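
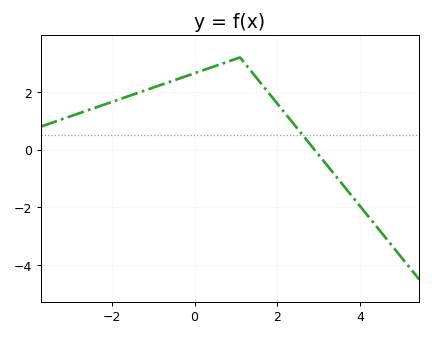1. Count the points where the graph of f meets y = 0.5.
1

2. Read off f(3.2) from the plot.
-0.6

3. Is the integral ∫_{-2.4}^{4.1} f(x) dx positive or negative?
positive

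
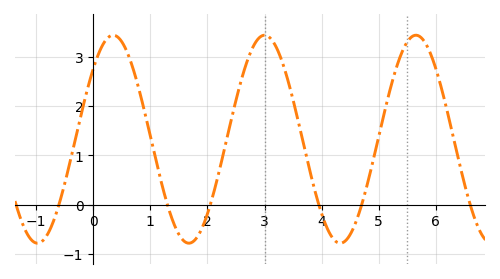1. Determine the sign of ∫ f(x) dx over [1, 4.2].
positive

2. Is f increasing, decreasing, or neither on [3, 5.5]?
neither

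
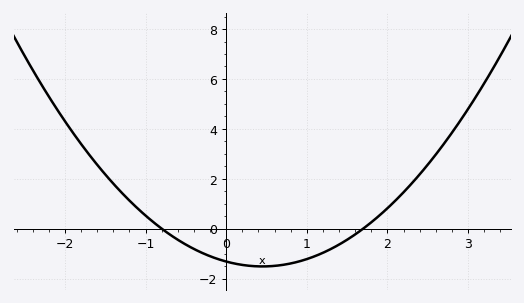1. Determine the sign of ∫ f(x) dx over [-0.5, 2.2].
negative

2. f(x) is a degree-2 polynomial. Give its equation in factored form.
y = 0.97(x + 0.8)(x - 1.7)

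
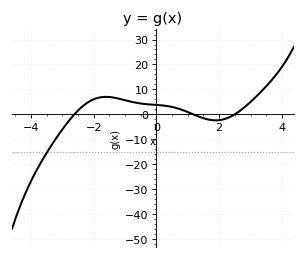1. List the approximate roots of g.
-2.6, 1.2, 2.6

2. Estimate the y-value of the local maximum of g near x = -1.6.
7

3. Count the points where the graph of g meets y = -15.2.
1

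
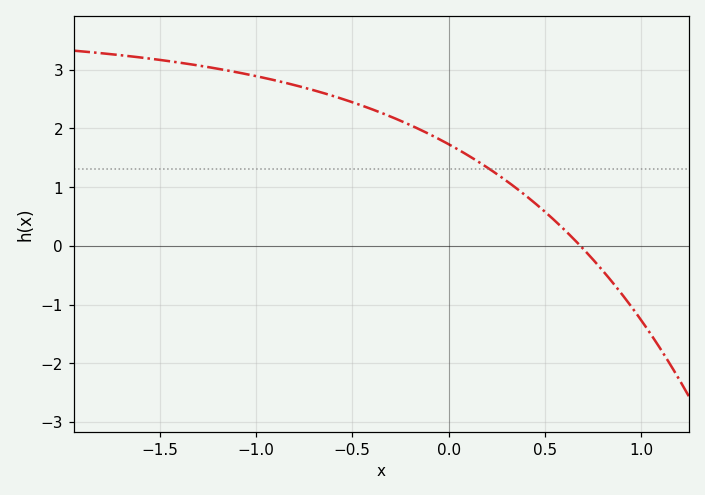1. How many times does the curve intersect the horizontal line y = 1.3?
1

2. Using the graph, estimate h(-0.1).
1.9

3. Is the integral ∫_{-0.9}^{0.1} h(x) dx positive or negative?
positive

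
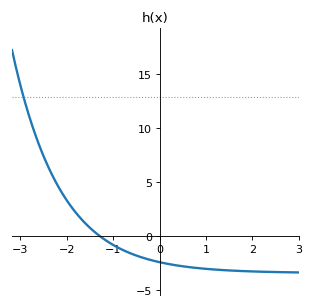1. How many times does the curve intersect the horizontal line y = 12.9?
1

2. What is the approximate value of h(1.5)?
-3.19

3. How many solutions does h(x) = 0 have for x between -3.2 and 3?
1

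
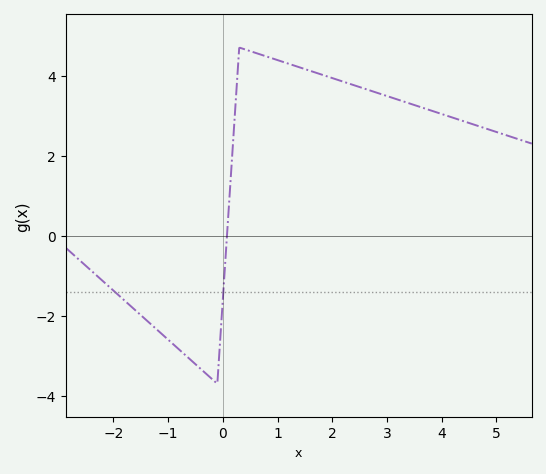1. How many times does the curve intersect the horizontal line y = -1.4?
2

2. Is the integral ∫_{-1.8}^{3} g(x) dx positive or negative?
positive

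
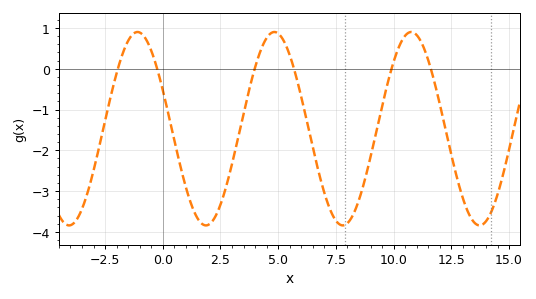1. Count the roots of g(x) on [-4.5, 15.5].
6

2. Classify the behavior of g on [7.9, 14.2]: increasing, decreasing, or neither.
neither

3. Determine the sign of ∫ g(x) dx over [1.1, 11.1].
negative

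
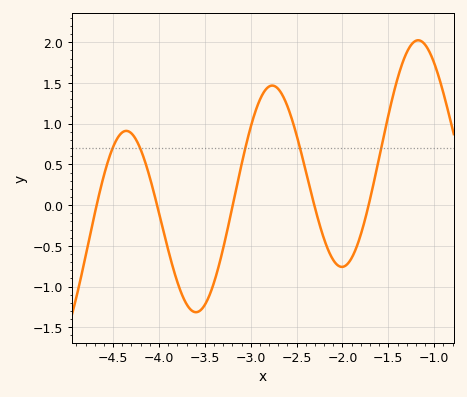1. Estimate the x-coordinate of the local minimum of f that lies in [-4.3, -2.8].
-3.6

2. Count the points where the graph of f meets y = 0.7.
5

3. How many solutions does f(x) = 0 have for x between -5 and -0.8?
5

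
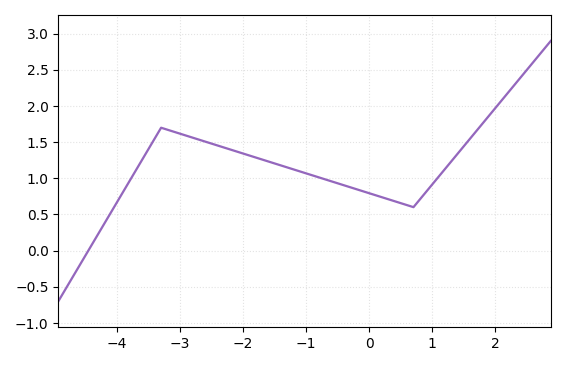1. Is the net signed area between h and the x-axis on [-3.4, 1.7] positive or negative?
positive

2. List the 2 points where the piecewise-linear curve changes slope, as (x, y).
(-3.3, 1.7); (0.7, 0.6)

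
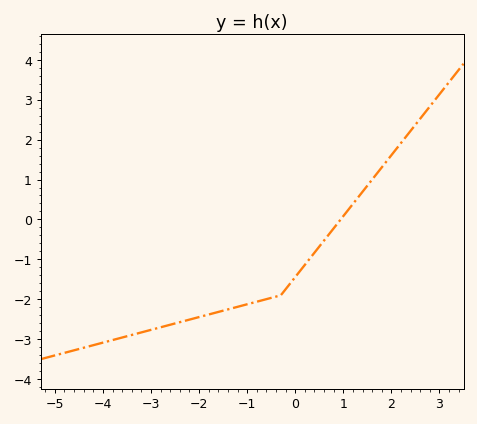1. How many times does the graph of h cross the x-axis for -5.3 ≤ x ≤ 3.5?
1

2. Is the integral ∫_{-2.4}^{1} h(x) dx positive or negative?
negative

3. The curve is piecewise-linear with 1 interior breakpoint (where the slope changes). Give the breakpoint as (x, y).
(-0.3, -1.9)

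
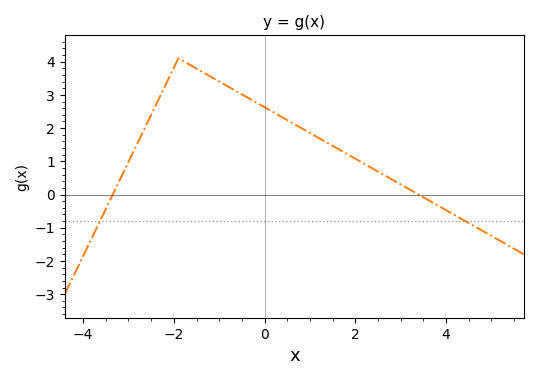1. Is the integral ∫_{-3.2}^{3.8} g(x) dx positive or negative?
positive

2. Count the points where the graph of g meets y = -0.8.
2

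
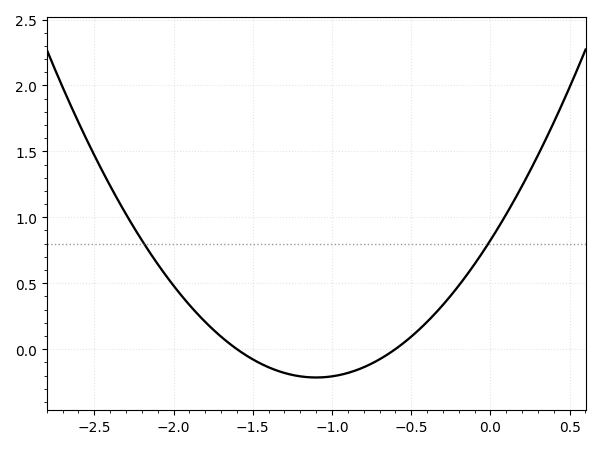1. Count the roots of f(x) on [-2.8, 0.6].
2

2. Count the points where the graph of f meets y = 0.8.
2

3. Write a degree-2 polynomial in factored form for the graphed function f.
y = 0.86(x + 1.6)(x + 0.6)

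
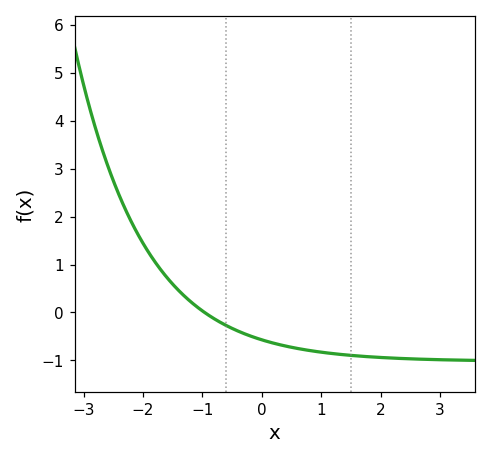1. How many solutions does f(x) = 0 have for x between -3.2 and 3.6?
1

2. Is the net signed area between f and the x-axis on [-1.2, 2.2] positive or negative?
negative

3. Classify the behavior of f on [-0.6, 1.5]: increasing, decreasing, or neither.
decreasing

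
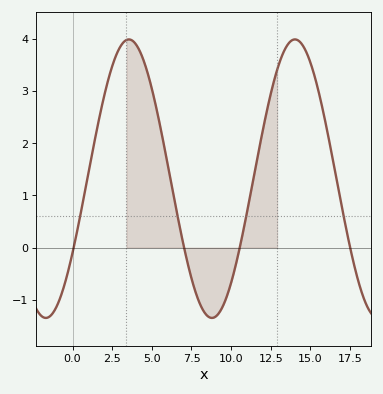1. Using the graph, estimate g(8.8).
-1.35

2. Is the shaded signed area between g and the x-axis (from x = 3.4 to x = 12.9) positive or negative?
positive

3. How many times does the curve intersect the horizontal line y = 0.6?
4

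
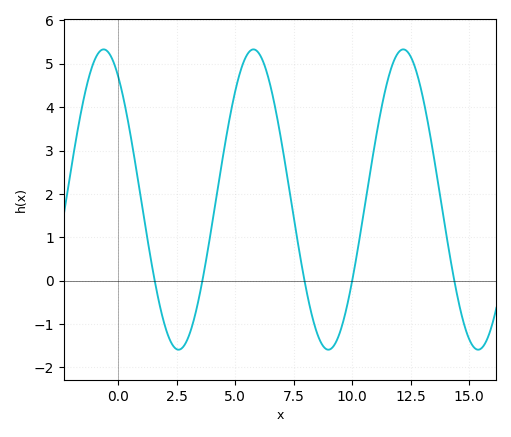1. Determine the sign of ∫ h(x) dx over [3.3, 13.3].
positive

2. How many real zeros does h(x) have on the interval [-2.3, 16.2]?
5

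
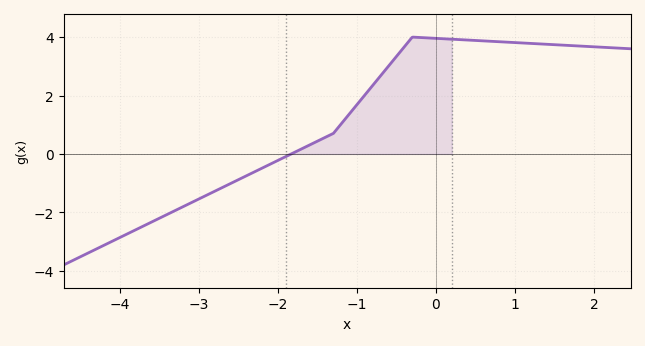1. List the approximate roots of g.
-1.8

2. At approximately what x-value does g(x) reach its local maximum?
-0.3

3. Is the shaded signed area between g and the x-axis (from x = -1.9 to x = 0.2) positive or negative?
positive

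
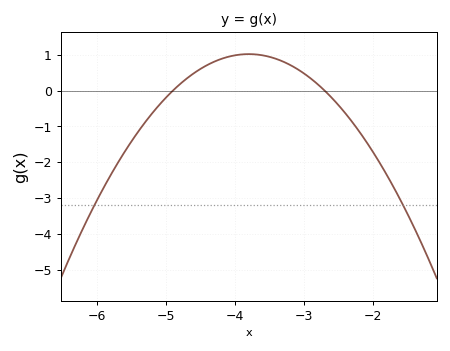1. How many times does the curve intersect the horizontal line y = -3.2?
2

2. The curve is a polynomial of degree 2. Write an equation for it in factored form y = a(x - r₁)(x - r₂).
y = -0.84(x + 4.9)(x + 2.7)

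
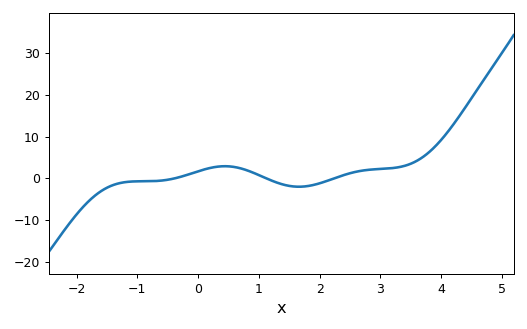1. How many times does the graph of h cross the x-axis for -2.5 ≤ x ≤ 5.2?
3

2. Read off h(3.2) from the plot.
2.45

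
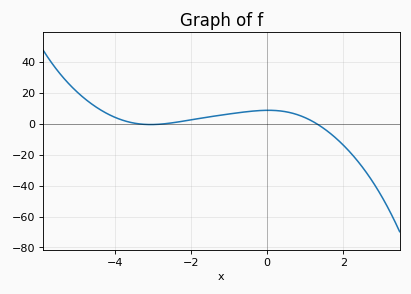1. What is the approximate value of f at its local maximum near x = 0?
8.76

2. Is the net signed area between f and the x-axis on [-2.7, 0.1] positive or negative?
positive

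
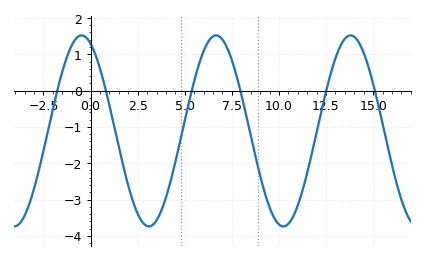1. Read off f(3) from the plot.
-3.7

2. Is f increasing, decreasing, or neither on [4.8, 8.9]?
neither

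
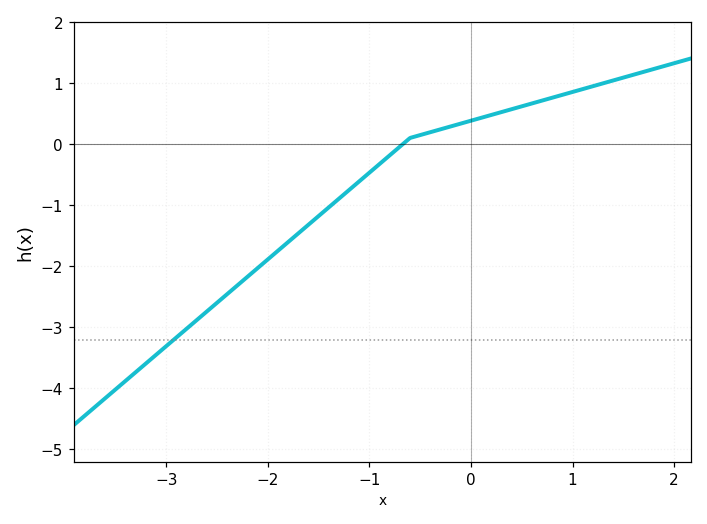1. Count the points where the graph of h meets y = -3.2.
1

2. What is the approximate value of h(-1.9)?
-1.74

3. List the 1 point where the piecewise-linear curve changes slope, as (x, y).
(-0.6, 0.1)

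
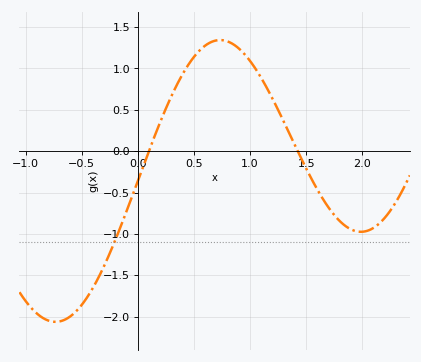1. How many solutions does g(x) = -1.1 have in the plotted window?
1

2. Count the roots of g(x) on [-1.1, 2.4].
2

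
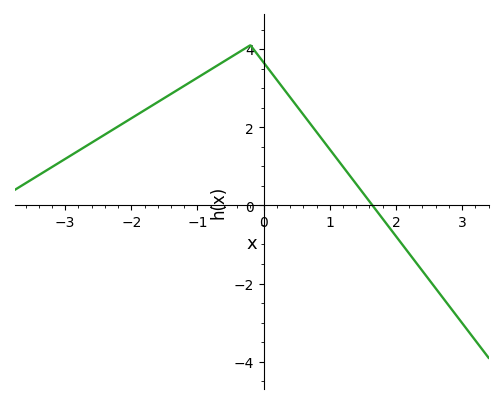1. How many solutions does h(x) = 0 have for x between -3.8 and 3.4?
1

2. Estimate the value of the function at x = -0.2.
4.1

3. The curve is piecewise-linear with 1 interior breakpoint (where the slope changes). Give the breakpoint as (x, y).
(-0.2, 4.1)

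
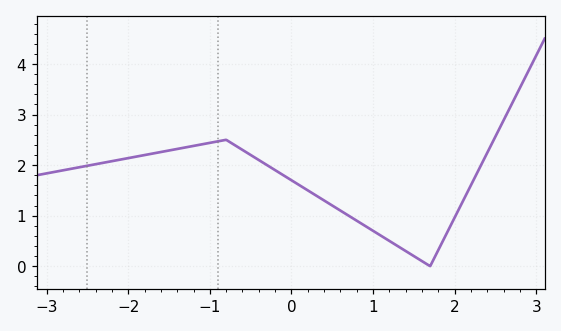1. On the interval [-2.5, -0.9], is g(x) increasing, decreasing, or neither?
increasing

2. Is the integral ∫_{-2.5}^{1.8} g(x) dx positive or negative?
positive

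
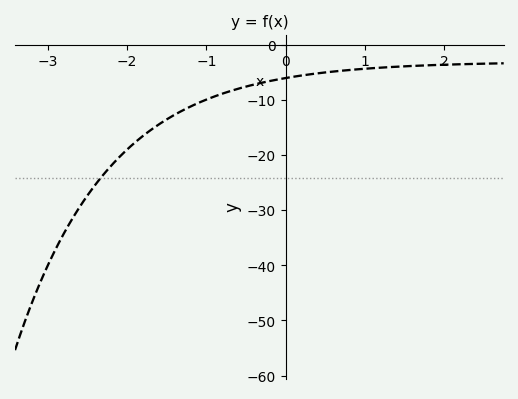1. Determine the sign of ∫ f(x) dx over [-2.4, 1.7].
negative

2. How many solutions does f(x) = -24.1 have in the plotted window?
1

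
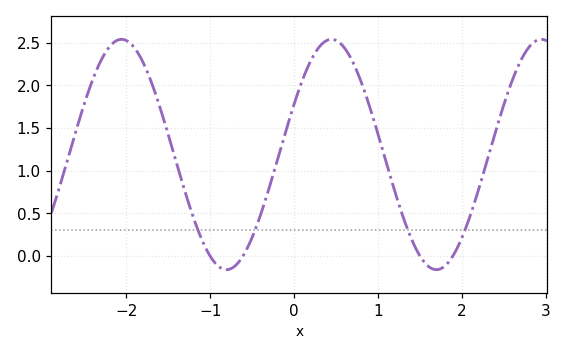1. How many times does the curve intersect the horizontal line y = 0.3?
4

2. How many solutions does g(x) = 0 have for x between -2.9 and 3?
4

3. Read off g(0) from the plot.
1.78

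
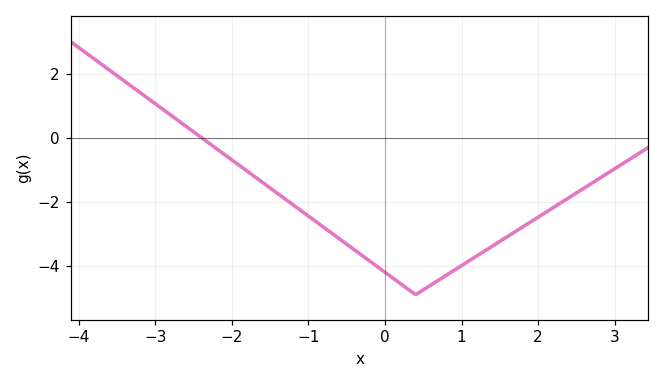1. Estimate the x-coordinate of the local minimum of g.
0.4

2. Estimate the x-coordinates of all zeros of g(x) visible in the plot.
-2.4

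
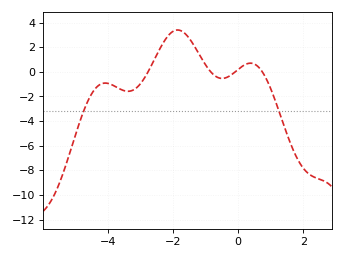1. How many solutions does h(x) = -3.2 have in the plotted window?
2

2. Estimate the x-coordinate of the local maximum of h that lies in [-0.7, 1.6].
0.4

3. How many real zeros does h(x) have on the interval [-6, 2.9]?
4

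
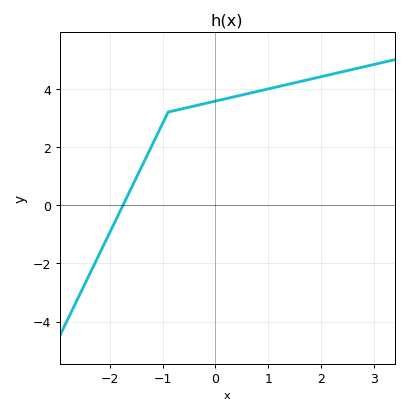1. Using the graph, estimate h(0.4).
3.74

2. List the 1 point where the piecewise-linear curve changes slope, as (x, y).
(-0.9, 3.2)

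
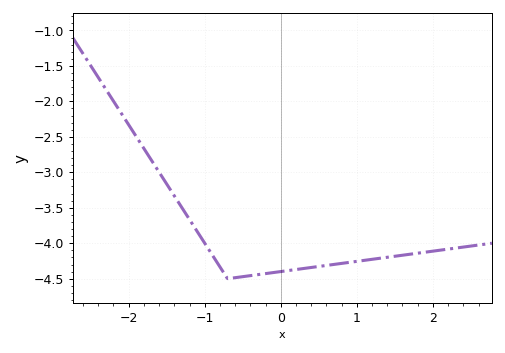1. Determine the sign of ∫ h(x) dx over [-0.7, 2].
negative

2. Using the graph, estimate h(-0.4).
-4.45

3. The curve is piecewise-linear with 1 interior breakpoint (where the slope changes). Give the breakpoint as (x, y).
(-0.7, -4.5)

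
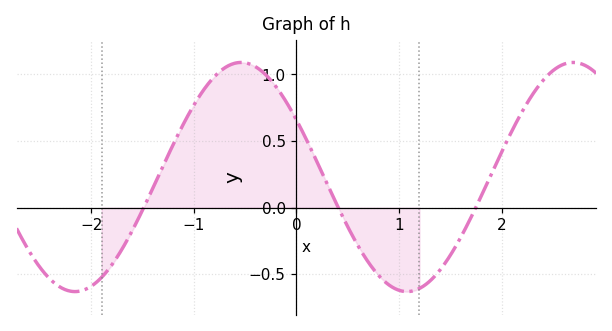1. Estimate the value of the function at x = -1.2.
0.478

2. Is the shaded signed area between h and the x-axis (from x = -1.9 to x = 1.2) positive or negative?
positive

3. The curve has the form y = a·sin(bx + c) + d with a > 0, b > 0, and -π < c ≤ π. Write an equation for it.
y = 0.86sin(1.94x + 2.62) + 0.23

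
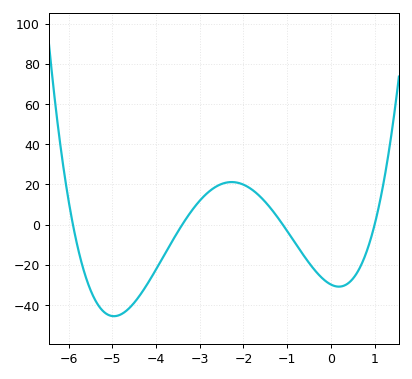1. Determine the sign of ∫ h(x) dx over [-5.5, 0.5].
negative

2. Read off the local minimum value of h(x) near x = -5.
-46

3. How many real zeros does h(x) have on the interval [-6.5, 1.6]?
4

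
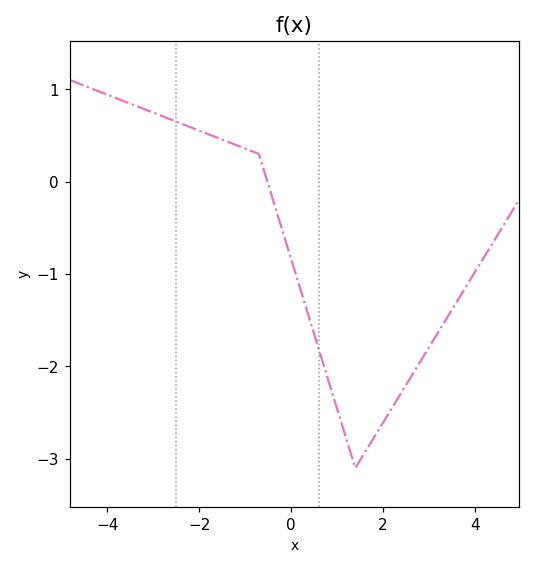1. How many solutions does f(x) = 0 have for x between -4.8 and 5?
1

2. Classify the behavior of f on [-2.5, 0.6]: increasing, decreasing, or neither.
decreasing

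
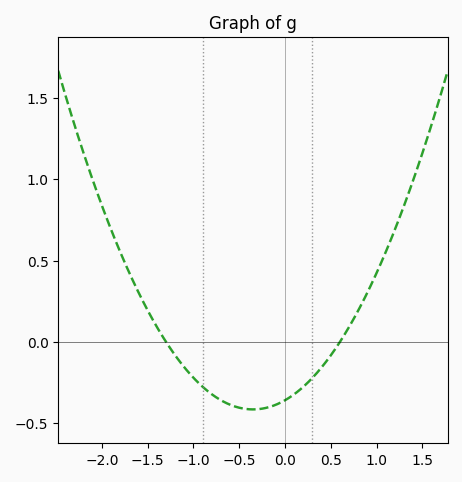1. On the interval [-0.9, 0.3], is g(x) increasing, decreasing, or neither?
neither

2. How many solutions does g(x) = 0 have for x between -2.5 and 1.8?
2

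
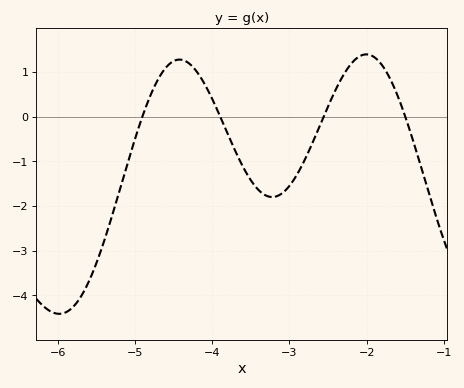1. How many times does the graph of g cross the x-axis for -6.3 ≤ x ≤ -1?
4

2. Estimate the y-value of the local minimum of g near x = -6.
-4.4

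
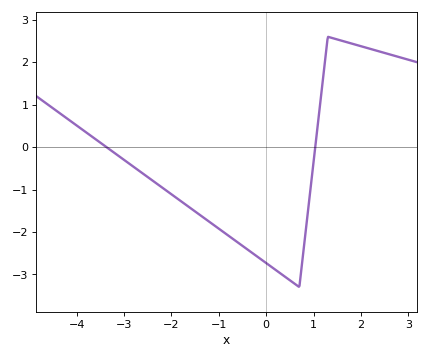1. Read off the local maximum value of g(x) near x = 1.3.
2.6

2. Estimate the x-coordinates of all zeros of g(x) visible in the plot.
-3.4, 1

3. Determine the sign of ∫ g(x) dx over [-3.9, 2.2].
negative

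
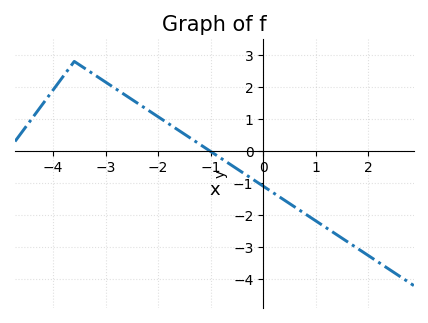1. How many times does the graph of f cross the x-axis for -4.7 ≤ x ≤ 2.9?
1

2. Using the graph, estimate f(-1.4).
0.4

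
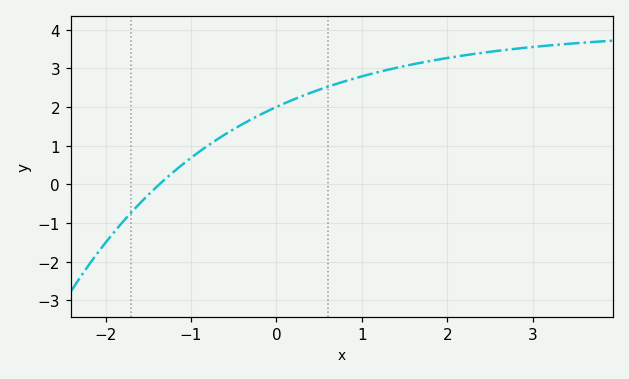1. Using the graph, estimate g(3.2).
3.59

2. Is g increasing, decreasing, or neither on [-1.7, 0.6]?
increasing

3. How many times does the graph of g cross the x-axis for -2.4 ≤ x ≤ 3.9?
1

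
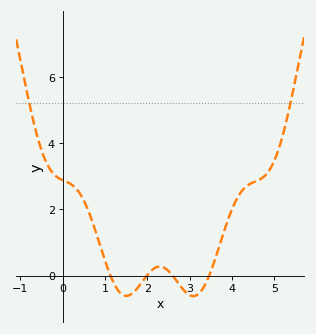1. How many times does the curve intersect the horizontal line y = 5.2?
2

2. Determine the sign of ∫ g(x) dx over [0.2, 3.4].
positive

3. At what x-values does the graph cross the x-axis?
1.13, 1.99, 2.6, 3.46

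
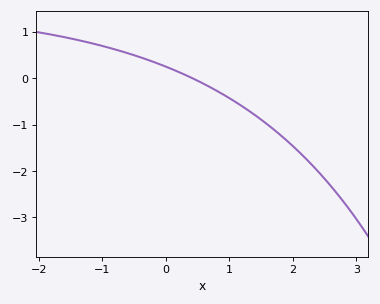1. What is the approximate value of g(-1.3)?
0.797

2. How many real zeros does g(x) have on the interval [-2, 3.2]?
1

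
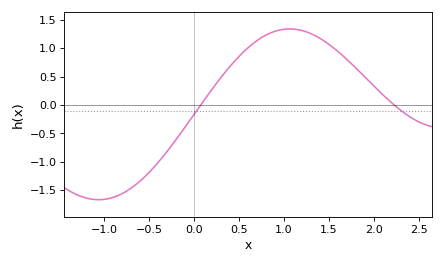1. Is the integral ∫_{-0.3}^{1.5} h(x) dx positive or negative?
positive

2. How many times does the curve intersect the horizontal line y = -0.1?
2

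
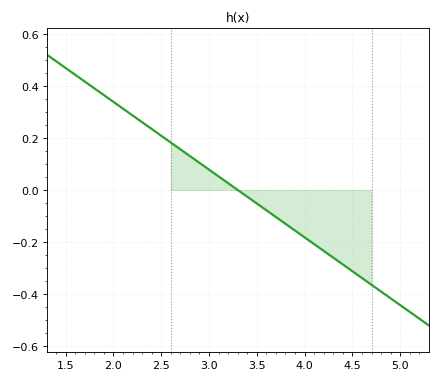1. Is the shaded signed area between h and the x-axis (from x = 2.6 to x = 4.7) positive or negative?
negative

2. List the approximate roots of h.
3.3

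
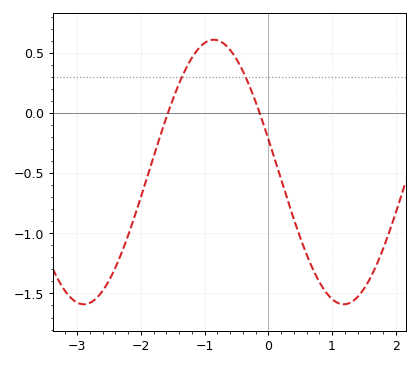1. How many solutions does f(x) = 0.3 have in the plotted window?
2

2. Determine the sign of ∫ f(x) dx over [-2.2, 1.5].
negative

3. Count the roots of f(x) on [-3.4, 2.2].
2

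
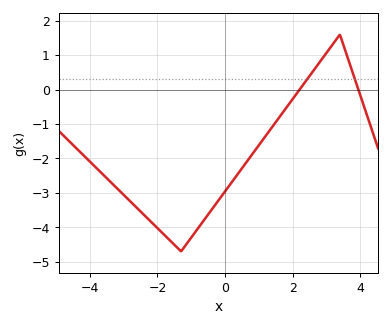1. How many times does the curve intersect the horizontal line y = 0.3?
2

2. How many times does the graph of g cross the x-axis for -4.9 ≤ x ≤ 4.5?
2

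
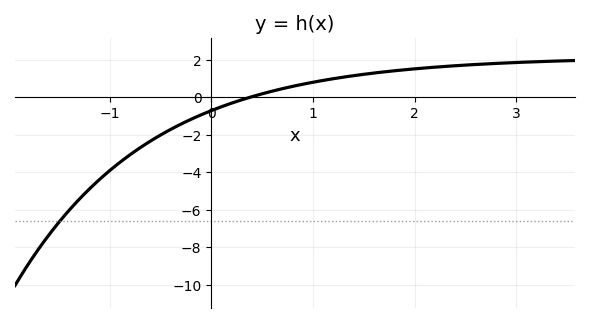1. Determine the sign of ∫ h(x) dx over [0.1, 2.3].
positive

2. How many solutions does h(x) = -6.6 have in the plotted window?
1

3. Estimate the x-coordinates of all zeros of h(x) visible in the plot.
0.4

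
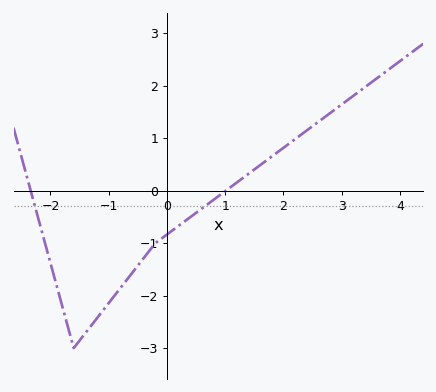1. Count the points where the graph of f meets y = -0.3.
2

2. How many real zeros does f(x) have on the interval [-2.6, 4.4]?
2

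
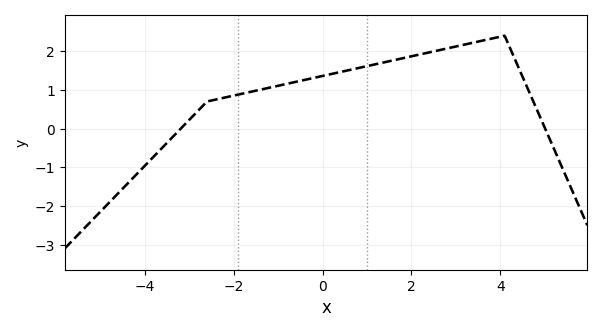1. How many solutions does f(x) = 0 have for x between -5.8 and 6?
2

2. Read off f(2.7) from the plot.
2.04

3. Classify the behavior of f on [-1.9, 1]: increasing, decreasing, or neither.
increasing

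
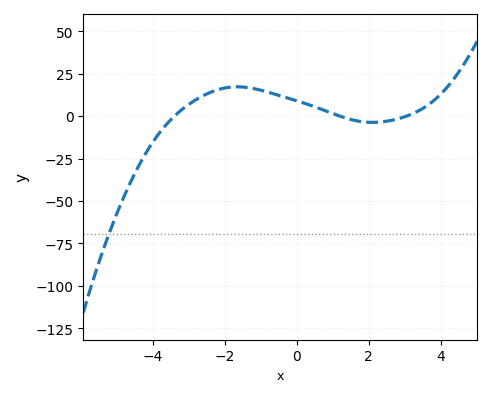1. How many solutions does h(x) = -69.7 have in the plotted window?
1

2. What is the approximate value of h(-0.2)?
10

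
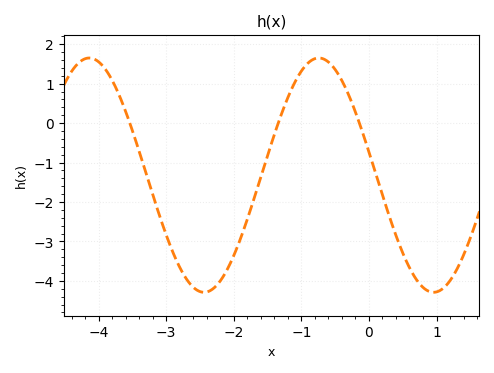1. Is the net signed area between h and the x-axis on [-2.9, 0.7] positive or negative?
negative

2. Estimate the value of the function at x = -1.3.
0.2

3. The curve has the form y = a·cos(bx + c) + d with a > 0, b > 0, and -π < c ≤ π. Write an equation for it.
y = 2.97cos(1.85x + 1.37) - 1.32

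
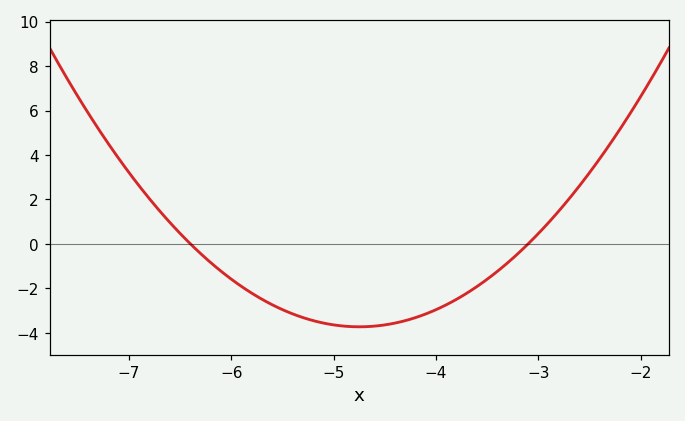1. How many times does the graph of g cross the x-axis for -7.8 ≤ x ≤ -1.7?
2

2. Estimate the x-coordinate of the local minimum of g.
-4.8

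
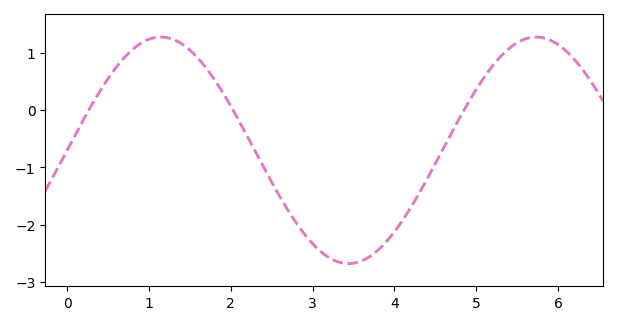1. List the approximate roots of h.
0.3, 2, 4.8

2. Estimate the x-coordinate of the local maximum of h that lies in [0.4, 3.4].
1.1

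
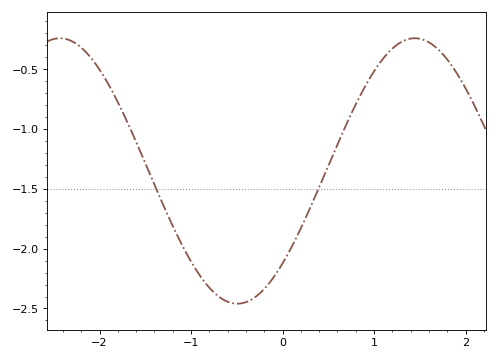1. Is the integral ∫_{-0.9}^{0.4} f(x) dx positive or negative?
negative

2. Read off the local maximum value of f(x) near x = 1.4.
-0.25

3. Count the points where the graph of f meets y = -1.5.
2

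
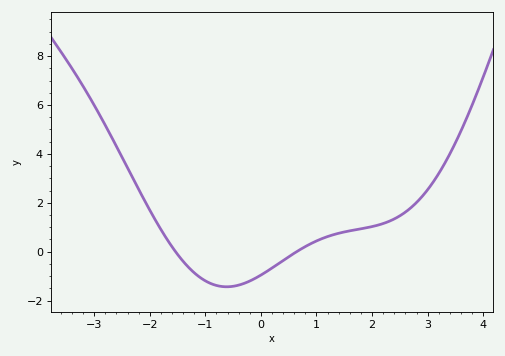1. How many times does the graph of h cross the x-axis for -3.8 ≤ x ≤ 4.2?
2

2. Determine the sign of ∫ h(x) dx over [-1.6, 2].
negative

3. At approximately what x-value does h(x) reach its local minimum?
-0.6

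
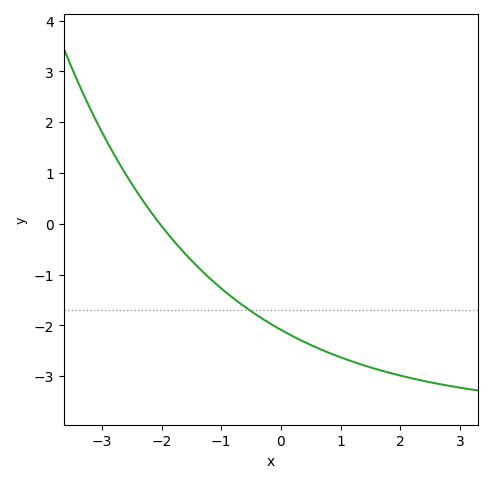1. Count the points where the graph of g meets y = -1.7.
1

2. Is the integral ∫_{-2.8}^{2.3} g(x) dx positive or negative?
negative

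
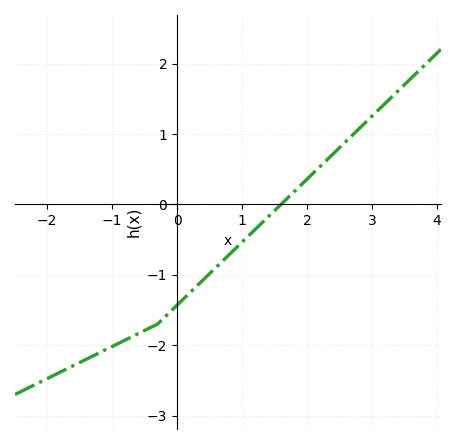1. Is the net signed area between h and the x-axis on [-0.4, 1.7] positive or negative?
negative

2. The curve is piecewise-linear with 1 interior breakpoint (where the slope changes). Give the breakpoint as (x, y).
(-0.3, -1.7)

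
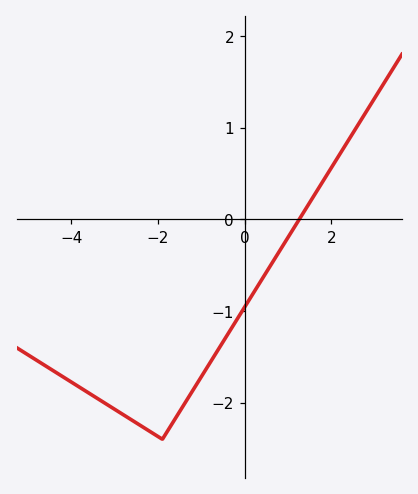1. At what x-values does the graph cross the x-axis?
1.2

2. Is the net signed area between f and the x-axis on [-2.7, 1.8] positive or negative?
negative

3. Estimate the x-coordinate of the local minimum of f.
-2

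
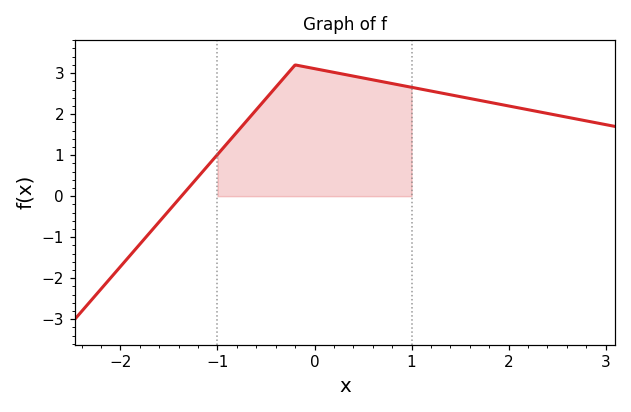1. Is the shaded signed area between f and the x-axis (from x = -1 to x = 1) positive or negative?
positive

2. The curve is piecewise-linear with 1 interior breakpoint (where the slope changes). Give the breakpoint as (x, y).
(-0.2, 3.2)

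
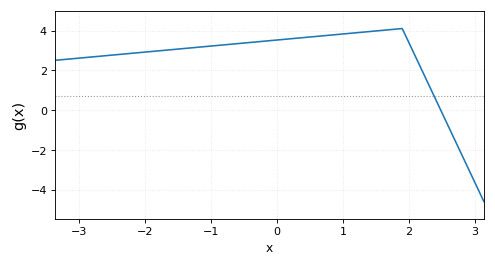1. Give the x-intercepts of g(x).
2.5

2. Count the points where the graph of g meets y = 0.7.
1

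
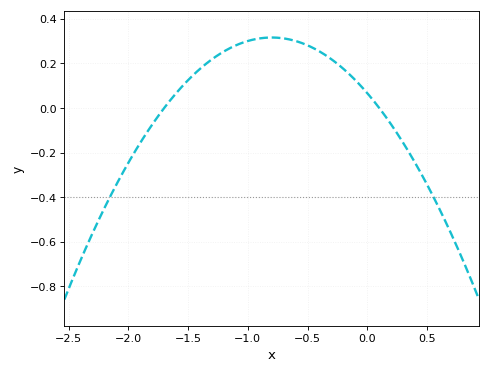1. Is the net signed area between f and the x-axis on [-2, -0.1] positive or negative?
positive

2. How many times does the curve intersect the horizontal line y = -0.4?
2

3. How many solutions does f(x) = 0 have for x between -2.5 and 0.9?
2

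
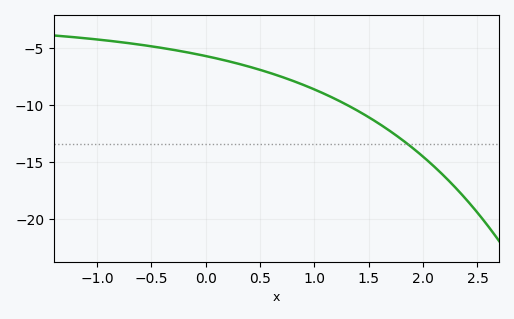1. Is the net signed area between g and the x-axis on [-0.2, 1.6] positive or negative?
negative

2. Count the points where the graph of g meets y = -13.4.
1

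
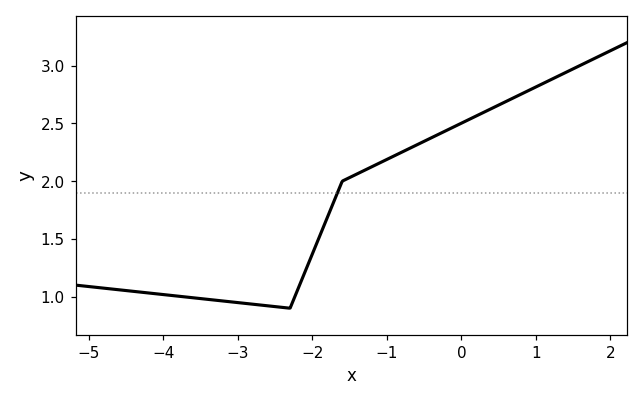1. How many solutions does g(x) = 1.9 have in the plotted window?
1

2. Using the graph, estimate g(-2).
1.35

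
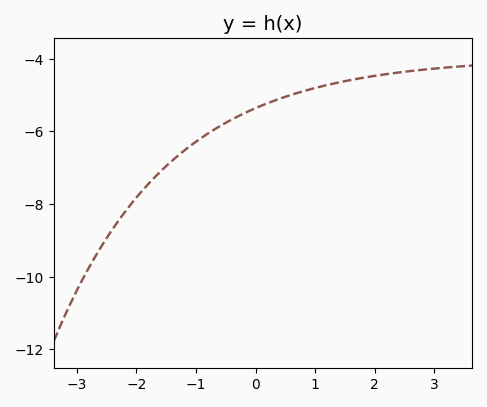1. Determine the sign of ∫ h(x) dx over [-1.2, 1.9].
negative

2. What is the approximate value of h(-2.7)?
-9.4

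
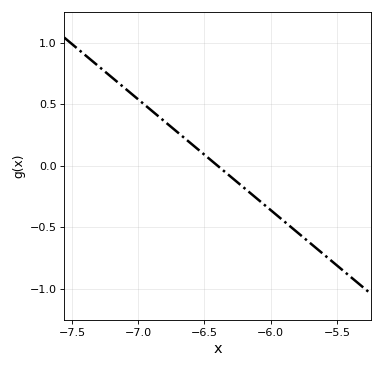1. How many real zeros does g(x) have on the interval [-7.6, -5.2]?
1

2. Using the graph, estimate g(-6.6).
0.2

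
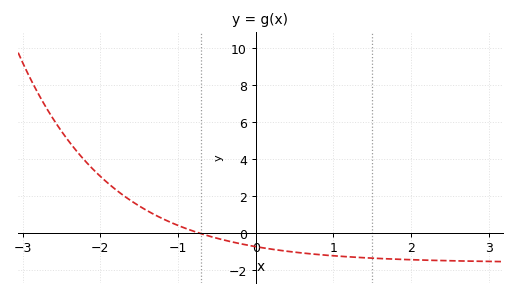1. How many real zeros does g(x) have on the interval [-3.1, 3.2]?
1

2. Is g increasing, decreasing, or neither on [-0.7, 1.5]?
decreasing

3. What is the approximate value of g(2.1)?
-1.44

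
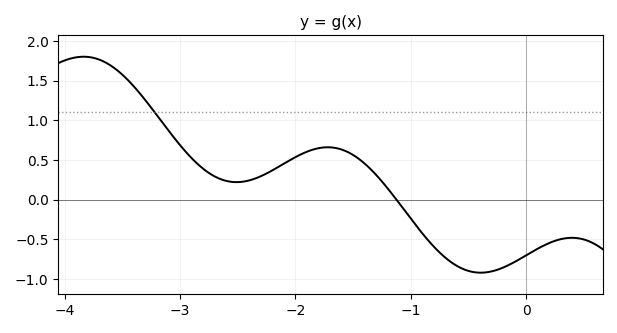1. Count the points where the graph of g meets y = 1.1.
1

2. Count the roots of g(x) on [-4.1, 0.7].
1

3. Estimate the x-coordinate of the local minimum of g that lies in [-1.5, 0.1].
-0.4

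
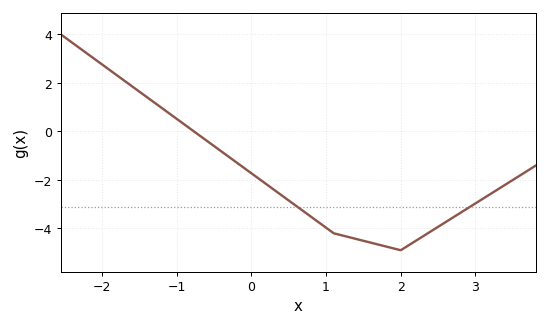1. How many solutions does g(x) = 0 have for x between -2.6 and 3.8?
1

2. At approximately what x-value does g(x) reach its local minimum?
2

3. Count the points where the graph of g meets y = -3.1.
2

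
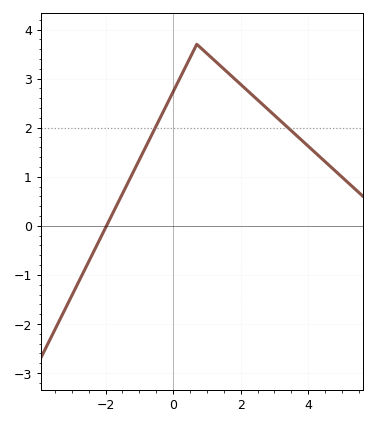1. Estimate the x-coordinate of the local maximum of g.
0.8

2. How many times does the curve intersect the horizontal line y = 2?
2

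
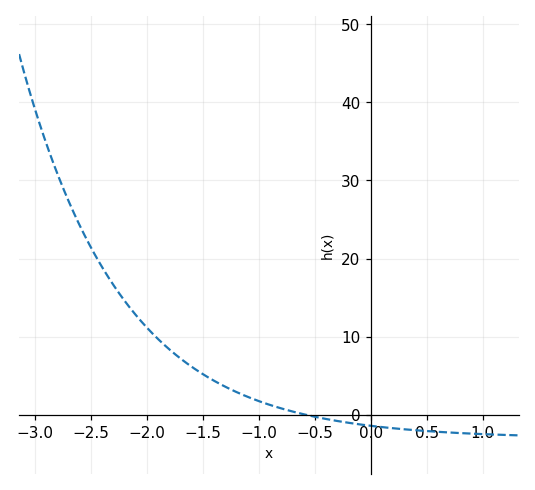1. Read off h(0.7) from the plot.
-2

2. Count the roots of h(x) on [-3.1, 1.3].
1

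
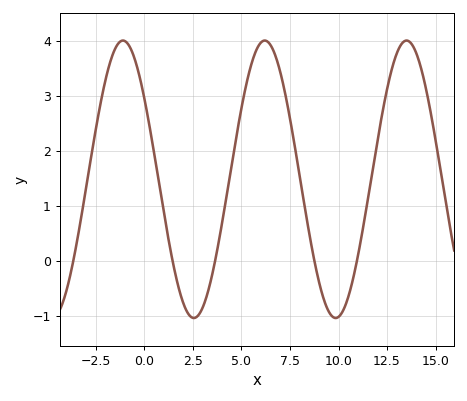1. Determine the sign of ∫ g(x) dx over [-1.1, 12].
positive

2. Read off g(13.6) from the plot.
4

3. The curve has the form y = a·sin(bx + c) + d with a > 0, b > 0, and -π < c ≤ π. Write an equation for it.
y = 2.52sin(0.86x + 2.5) + 1.48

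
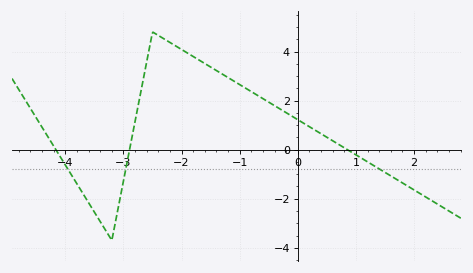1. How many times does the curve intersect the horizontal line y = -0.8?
3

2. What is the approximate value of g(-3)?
-1.2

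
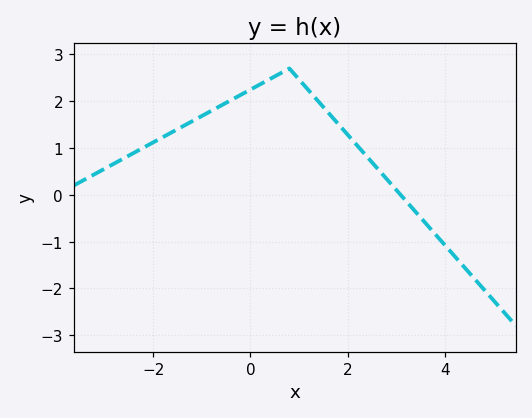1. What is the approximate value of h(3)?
0.1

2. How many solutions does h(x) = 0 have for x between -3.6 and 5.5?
1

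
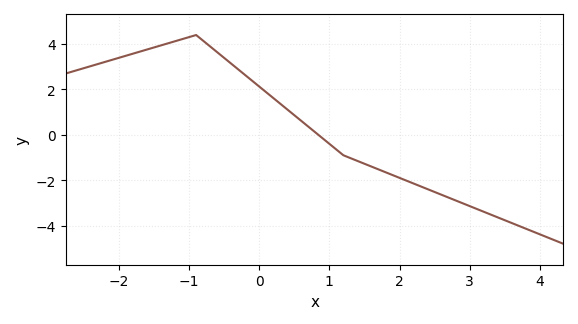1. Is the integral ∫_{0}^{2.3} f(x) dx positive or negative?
negative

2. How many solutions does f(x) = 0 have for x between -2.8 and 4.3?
1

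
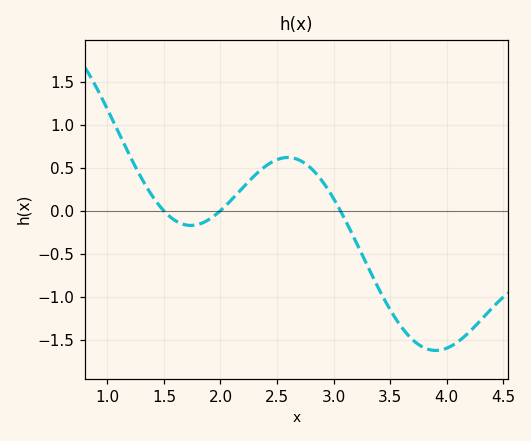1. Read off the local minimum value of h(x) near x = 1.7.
-0.171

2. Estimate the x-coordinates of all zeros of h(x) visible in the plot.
1.5, 2, 3.06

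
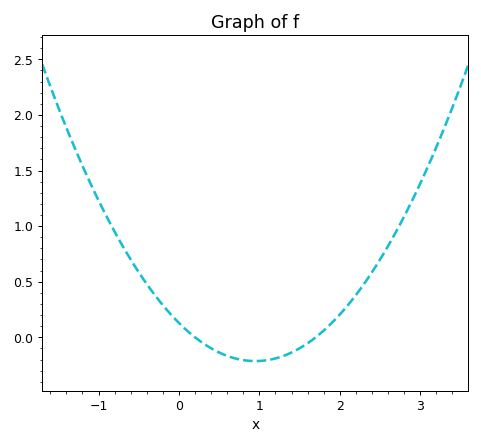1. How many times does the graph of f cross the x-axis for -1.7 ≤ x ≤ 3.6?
2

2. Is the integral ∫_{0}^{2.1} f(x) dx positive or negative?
negative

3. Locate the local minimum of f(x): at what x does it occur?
0.95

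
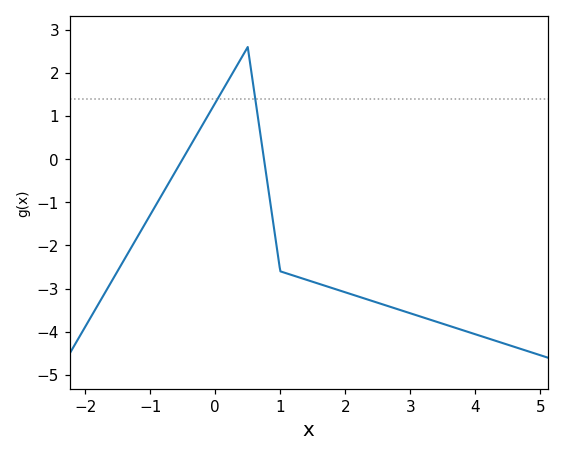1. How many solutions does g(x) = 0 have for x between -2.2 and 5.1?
2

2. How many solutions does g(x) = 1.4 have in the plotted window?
2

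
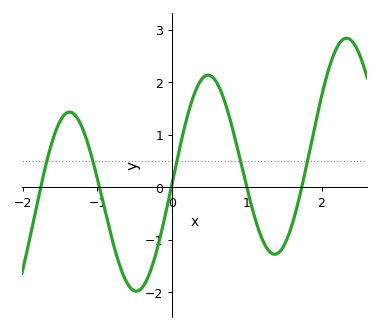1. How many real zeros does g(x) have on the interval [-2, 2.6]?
5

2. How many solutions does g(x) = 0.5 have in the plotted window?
5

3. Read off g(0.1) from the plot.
0.7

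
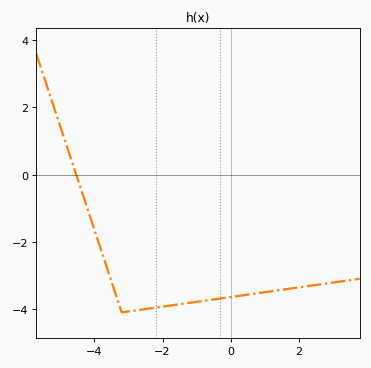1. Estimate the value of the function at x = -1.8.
-3.8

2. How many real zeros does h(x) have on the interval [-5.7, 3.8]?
1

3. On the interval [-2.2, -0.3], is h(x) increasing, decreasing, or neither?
increasing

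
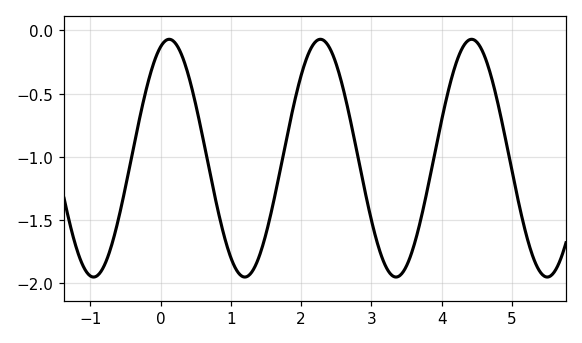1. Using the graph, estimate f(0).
-0.15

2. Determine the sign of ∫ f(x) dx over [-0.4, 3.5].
negative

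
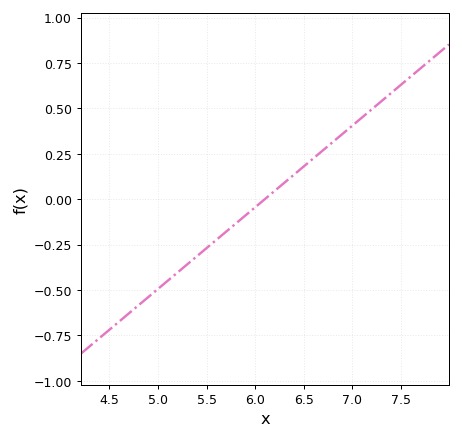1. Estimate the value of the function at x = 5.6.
-0.225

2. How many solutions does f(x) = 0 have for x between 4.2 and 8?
1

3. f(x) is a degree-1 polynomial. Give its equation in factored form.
y = 0.45(x - 6.1)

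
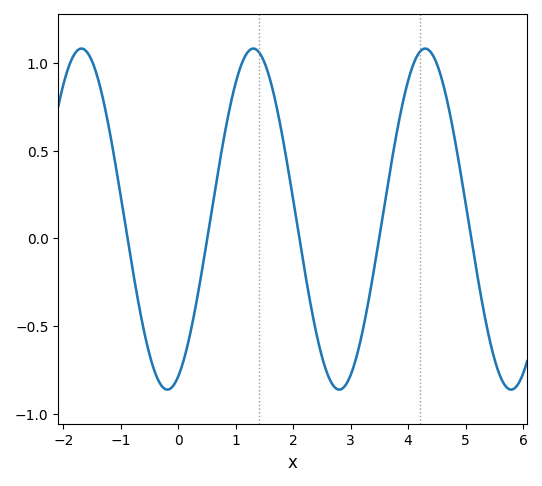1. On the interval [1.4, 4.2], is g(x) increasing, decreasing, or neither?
neither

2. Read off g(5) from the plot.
0.2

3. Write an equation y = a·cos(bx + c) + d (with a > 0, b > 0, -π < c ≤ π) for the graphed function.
y = 0.97cos(2.1x - 2.7) + 0.11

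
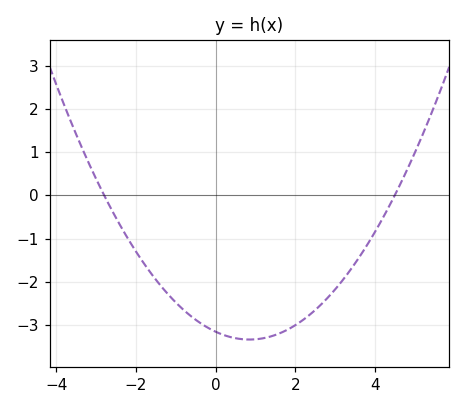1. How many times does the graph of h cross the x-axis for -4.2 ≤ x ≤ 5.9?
2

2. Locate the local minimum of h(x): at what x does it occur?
0.8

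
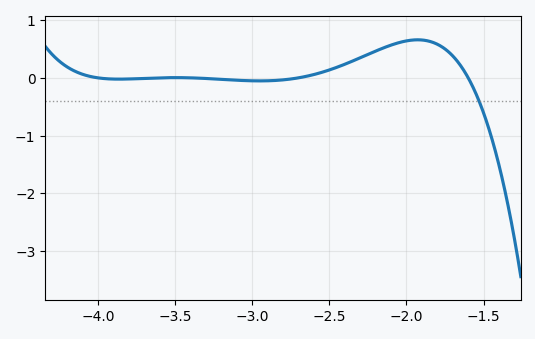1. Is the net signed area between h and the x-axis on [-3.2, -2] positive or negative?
positive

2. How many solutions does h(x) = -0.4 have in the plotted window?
1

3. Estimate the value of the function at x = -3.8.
-0.02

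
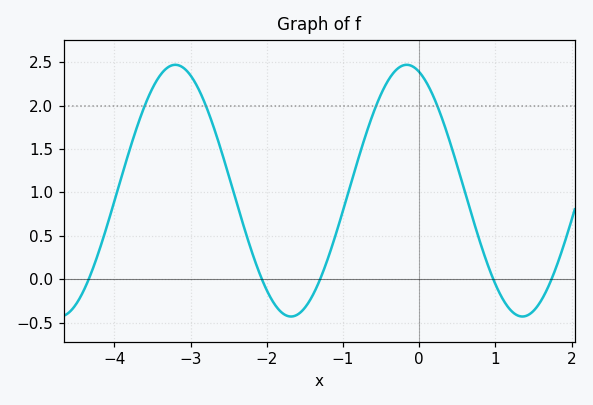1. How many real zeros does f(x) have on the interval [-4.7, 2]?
5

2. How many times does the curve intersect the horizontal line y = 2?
4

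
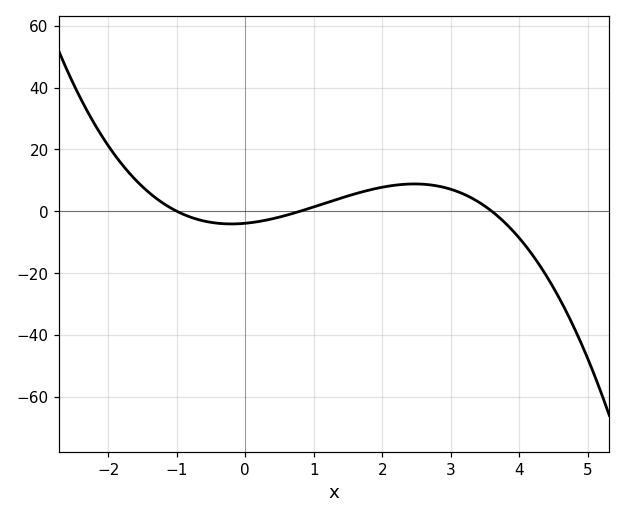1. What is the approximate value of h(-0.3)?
-4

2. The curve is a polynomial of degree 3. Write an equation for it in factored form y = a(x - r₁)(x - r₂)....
y = -1.35(x + 1)(x - 0.8)(x - 3.6)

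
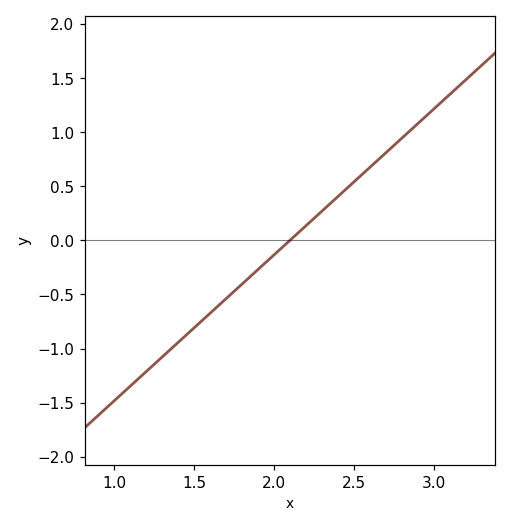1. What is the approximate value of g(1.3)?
-1.08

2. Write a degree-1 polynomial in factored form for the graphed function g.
y = 1.35(x - 2.1)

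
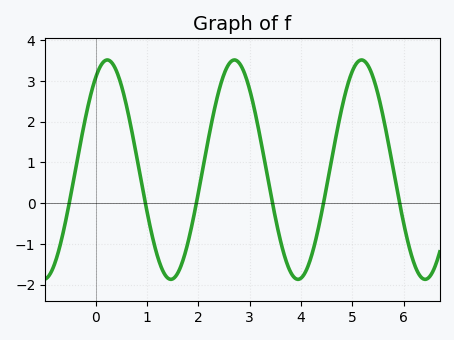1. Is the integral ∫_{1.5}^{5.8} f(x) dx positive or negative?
positive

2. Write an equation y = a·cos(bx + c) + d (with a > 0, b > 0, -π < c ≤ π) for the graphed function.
y = 2.69cos(2.5x - 0.58) + 0.82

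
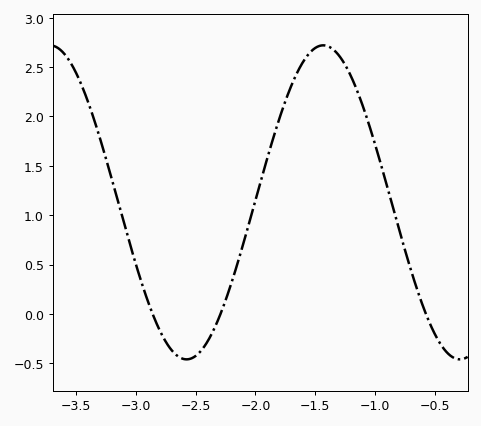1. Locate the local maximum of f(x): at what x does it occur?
-1.43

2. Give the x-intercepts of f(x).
-2.86, -2.29, -0.575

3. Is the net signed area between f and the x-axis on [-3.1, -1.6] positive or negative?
positive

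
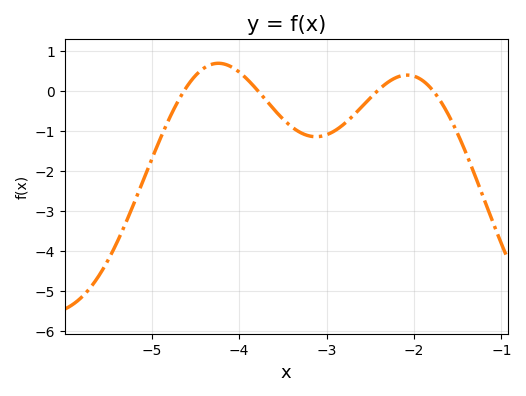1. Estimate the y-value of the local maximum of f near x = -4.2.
0.7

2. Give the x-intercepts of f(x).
-4.6, -3.8, -2.4, -1.8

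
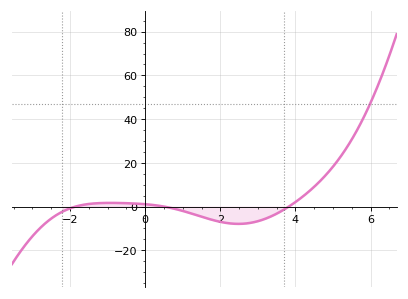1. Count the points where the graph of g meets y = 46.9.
1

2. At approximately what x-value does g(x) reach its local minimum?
2.4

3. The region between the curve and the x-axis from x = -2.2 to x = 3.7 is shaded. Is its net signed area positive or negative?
negative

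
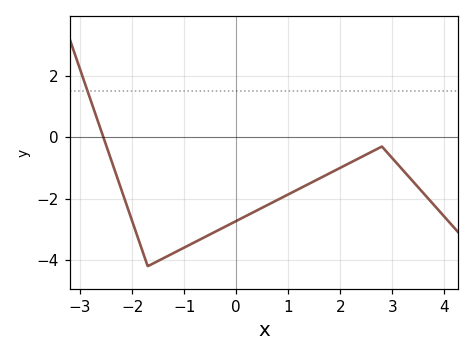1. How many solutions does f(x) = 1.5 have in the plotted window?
1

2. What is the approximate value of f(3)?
-0.681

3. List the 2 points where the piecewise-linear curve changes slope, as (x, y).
(-1.7, -4.2); (2.8, -0.3)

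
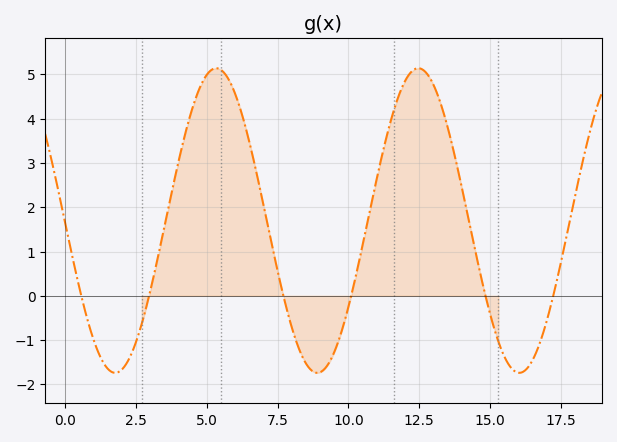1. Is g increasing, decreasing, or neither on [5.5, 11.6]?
neither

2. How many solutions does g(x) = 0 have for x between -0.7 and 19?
6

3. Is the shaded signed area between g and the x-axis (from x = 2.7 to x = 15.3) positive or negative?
positive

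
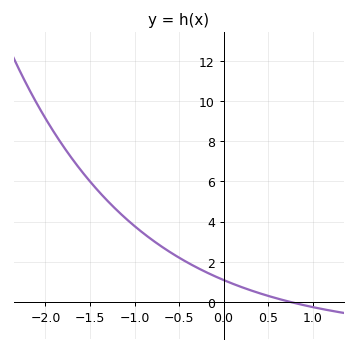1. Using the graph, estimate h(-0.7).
2.8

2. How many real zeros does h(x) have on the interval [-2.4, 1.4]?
1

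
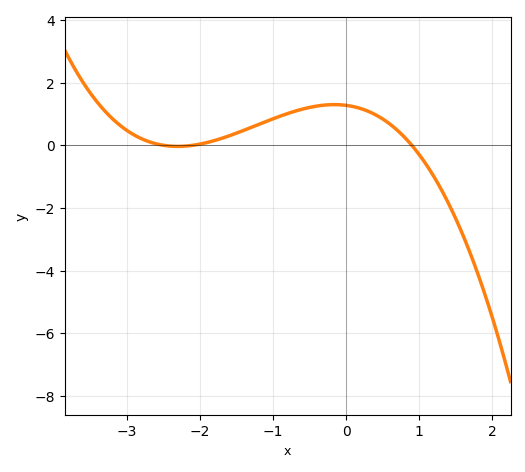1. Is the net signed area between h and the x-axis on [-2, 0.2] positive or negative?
positive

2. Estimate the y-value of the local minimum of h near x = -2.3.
-0.035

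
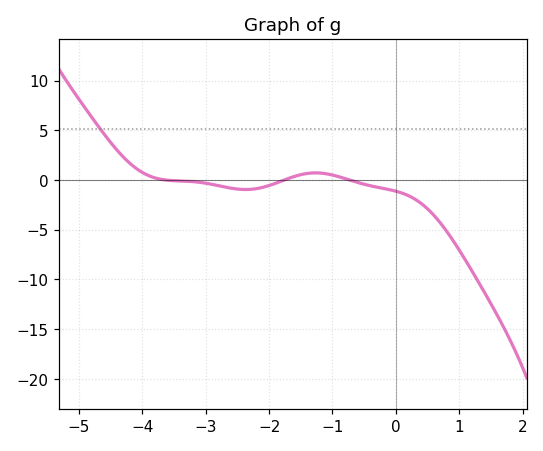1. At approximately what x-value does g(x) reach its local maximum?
-1.27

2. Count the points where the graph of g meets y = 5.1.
1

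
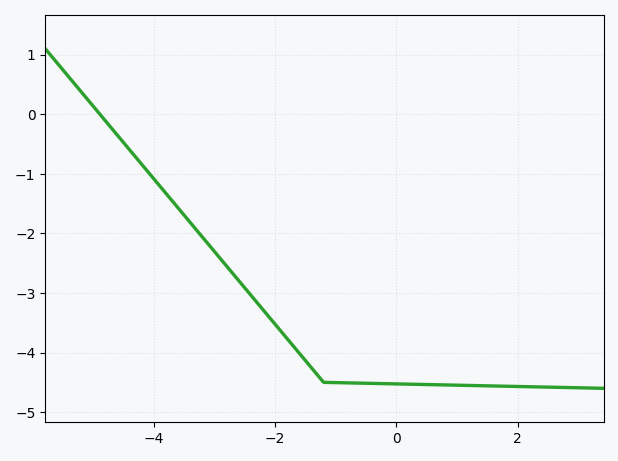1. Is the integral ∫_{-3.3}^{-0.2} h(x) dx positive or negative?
negative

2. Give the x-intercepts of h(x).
-4.8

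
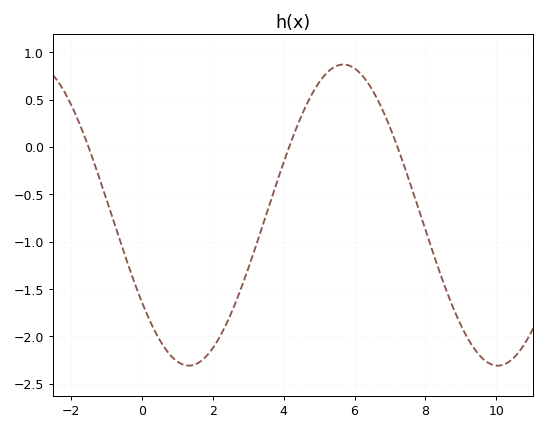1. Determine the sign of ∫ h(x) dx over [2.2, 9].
negative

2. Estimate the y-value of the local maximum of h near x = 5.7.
0.87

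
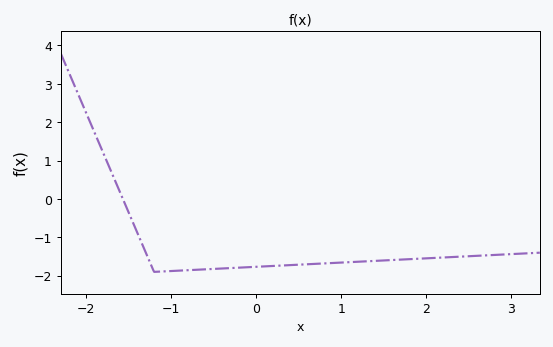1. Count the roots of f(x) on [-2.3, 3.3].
1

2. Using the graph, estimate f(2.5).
-1.5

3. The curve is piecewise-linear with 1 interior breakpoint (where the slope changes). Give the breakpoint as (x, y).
(-1.2, -1.9)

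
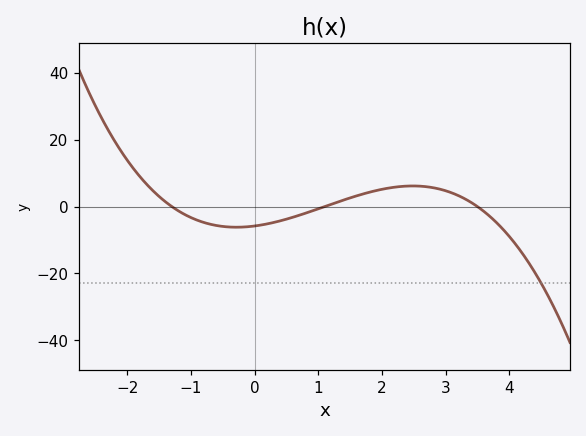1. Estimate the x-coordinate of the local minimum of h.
-0.2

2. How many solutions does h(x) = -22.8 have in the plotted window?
1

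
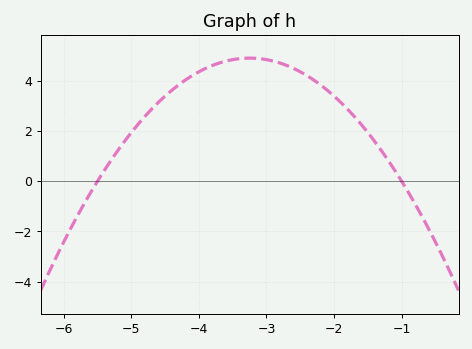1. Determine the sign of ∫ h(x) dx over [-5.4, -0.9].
positive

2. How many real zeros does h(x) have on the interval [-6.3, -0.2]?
2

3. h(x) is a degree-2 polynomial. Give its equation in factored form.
y = -0.97(x + 5.5)(x + 1)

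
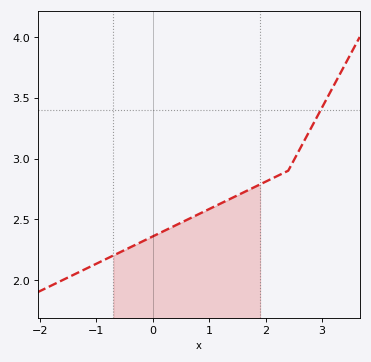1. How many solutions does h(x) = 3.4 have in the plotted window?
1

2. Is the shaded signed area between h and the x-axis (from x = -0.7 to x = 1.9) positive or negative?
positive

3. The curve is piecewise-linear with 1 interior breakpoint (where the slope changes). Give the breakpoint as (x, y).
(2.4, 2.9)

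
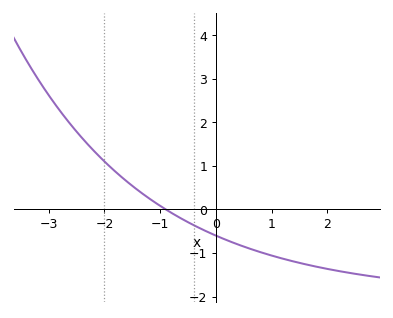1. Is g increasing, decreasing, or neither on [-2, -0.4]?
decreasing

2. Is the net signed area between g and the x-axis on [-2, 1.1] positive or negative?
negative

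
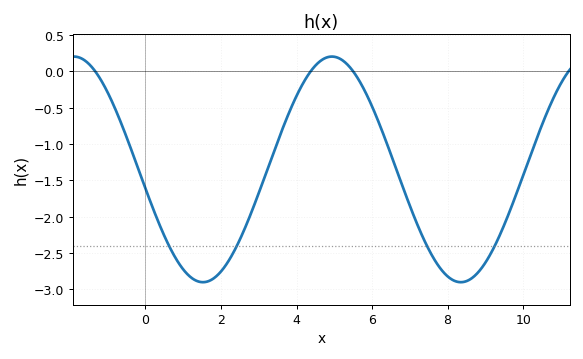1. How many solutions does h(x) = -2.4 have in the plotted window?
4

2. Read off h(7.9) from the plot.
-2.75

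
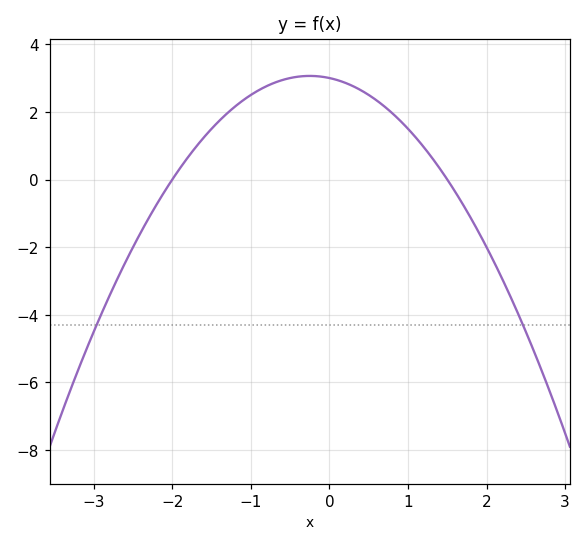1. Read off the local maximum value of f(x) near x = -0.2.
3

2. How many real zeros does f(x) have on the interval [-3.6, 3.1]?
2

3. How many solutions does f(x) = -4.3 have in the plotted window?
2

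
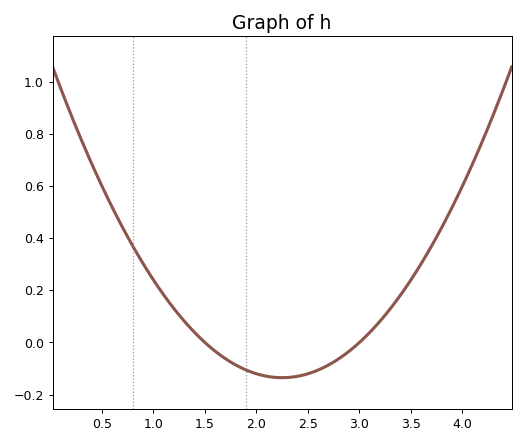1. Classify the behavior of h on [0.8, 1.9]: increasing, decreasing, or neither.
decreasing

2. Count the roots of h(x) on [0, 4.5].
2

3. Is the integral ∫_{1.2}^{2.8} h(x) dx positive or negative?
negative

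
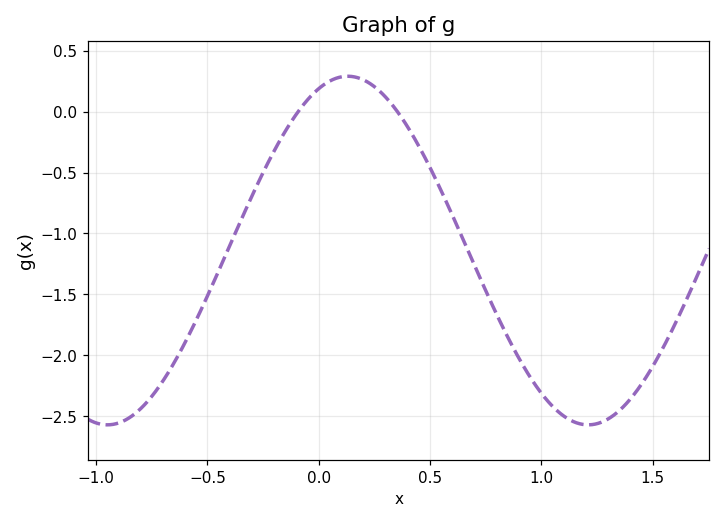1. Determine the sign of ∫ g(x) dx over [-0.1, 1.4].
negative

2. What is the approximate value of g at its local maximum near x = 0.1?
0.29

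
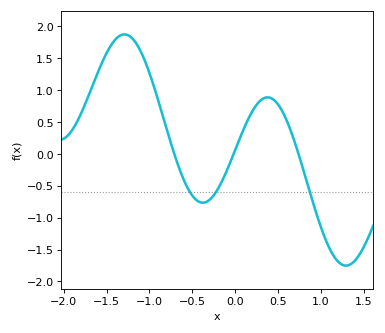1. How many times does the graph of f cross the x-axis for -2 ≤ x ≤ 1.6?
3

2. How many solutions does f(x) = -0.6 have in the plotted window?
3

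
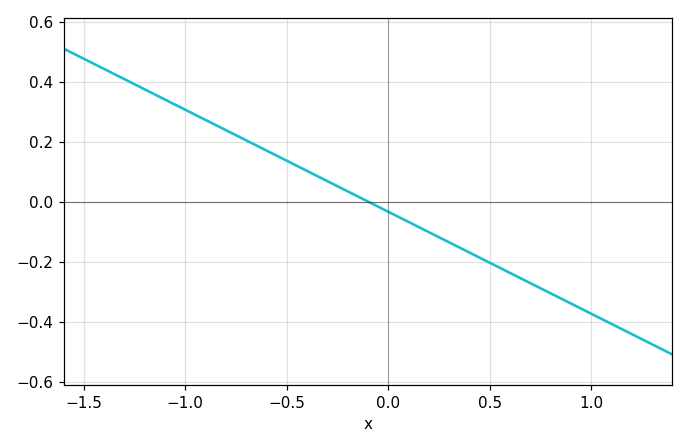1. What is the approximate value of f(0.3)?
-0.14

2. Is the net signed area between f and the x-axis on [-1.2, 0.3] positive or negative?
positive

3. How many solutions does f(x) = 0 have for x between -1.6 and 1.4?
1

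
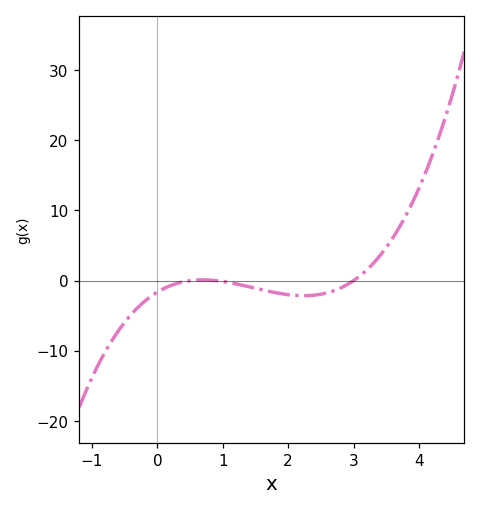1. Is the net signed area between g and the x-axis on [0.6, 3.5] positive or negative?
negative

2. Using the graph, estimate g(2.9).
-1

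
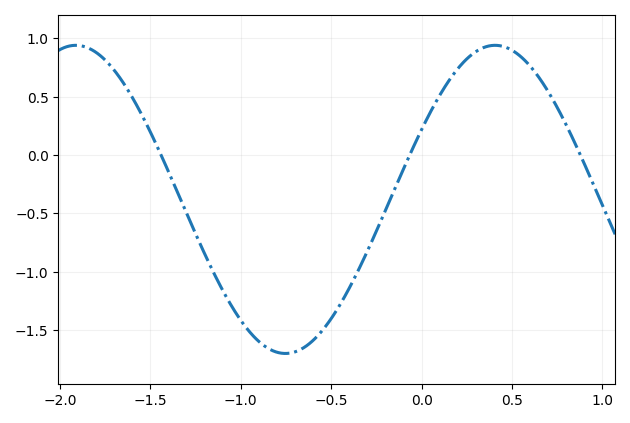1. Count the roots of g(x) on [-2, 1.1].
3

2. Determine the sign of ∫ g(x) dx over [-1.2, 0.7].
negative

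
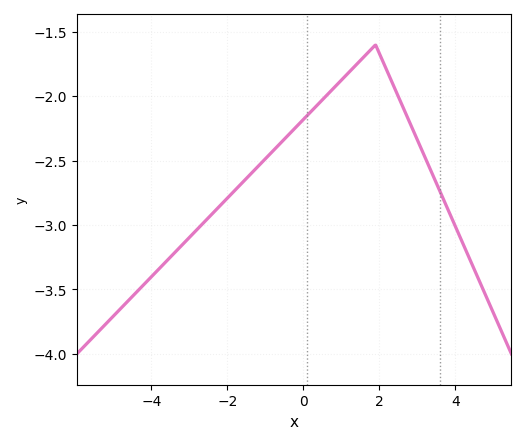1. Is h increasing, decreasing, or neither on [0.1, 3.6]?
neither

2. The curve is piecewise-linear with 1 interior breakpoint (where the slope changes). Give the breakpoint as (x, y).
(1.9, -1.6)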